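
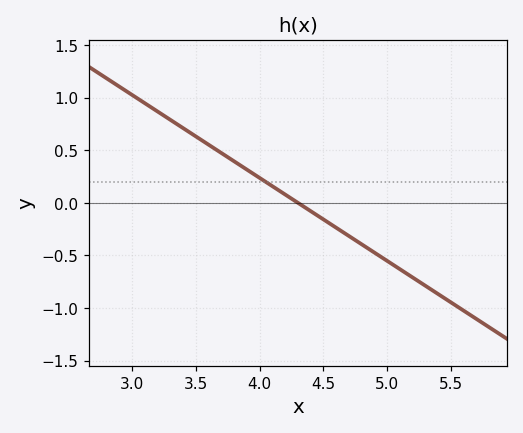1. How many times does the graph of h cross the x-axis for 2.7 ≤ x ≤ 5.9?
1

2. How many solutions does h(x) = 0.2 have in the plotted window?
1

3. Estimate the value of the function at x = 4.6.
-0.237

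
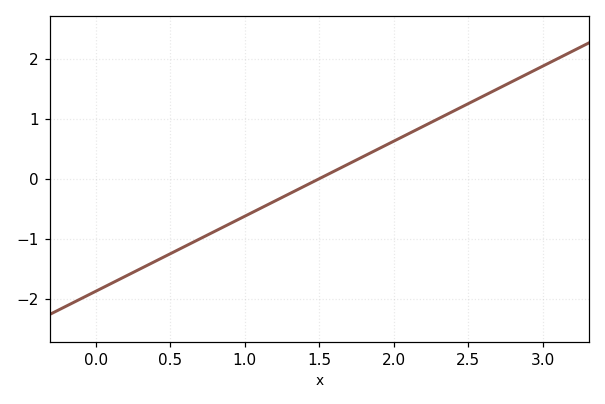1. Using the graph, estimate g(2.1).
0.8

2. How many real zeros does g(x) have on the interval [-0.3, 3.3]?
1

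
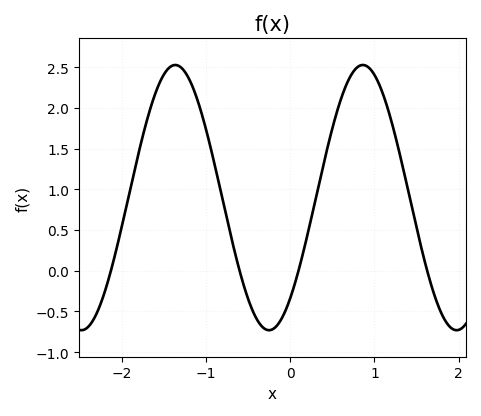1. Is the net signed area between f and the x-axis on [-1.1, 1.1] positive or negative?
positive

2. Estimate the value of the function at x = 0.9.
2.5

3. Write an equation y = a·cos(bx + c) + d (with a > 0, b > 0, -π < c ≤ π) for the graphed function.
y = 1.63cos(2.8x - 2.4) + 0.9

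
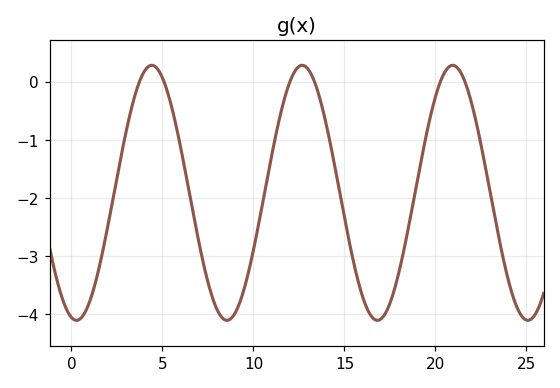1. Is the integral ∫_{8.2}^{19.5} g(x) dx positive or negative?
negative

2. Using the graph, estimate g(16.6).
-4.1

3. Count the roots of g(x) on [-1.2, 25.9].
6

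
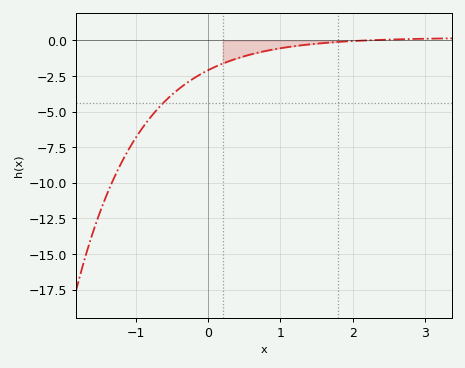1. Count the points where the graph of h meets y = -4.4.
1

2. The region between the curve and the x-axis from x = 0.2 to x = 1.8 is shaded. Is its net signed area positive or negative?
negative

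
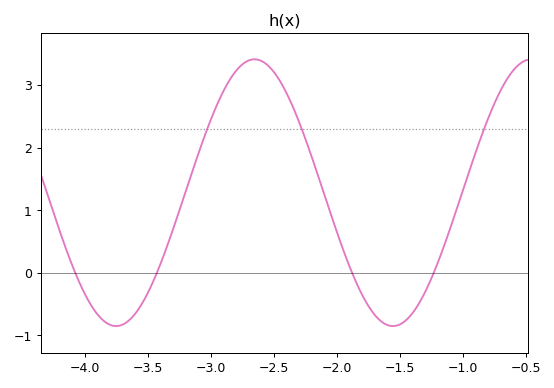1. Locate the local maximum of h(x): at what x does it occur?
-2.7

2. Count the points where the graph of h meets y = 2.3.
3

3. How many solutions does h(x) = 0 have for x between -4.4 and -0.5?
4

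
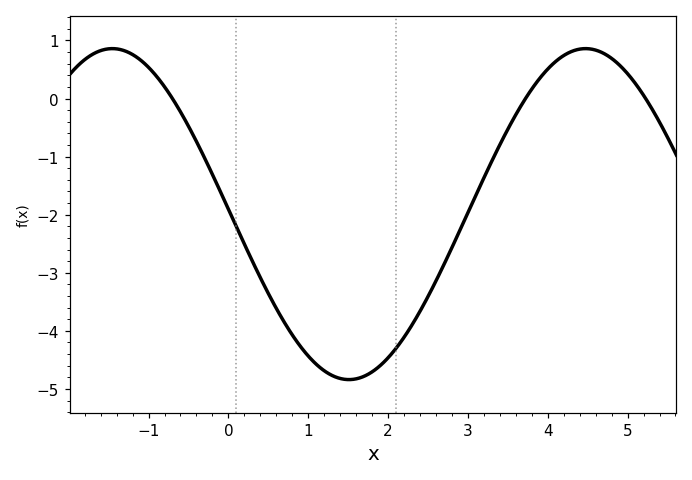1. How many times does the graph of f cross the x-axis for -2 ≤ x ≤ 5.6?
3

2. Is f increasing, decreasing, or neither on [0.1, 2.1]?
neither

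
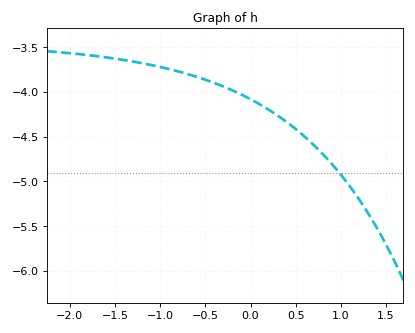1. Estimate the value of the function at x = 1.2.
-5.2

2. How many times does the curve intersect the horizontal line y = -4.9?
1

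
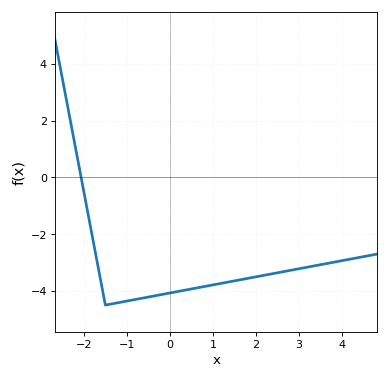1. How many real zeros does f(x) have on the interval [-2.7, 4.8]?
1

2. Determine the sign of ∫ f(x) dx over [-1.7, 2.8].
negative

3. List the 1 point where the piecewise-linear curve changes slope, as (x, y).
(-1.5, -4.5)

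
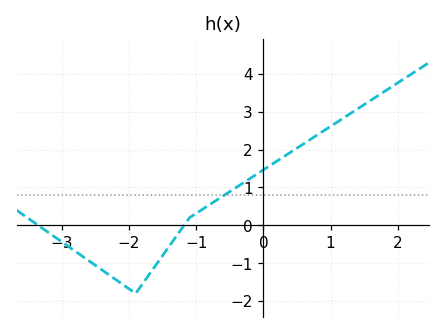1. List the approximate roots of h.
-3.35, -1.18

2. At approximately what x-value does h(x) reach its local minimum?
-1.9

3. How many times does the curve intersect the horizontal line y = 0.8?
1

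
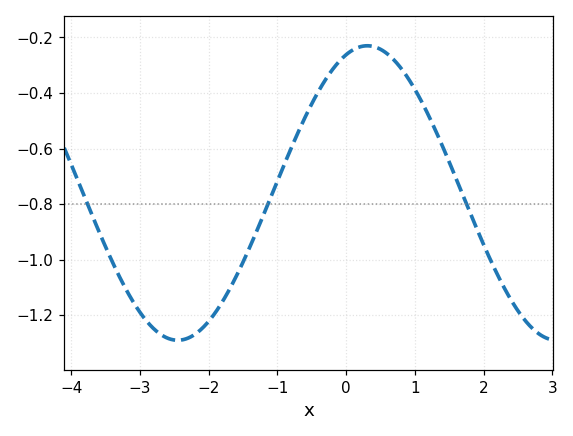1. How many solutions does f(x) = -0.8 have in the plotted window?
3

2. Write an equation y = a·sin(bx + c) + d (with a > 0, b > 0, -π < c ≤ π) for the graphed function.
y = 0.53sin(1.14x + 1.22) - 0.76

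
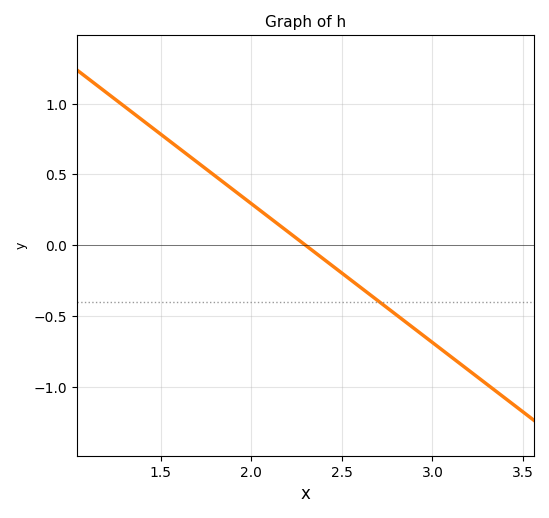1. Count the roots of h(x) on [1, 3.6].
1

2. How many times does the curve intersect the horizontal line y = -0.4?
1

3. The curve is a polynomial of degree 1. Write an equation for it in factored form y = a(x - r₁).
y = -0.98(x - 2.3)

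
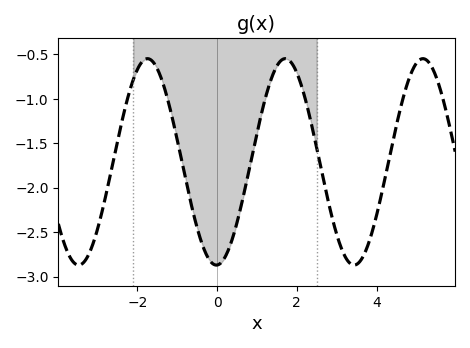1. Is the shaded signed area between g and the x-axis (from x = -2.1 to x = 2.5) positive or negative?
negative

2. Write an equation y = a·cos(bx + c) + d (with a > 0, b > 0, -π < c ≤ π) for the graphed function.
y = 1.16cos(1.8x - 3.1) - 1.71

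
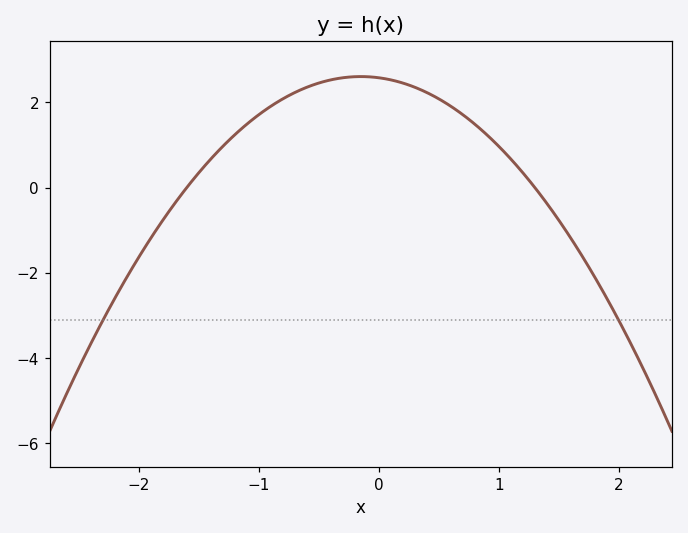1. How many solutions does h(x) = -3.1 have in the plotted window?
2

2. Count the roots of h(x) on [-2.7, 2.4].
2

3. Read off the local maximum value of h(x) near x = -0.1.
2.6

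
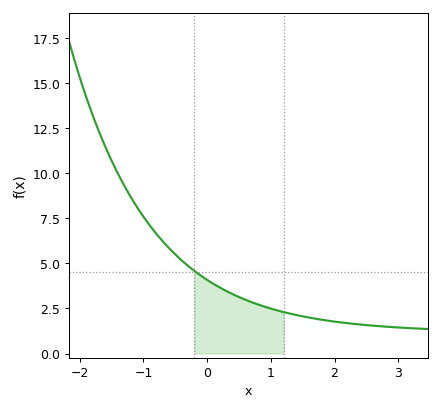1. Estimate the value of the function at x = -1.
7.6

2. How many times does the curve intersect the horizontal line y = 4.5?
1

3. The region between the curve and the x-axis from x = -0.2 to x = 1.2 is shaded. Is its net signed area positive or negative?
positive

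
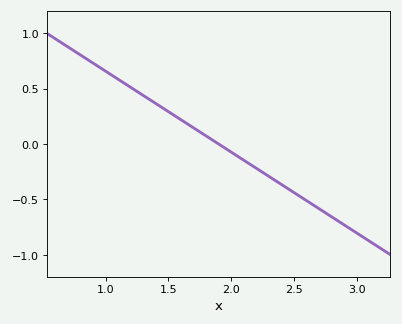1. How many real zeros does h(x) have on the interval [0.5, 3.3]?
1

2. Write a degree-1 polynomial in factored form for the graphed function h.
y = -0.73(x - 1.9)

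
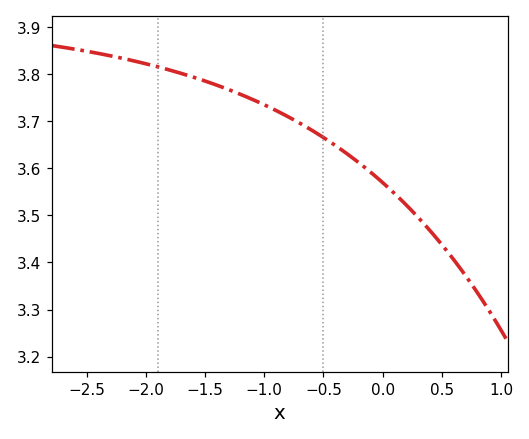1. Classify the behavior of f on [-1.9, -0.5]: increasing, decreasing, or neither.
decreasing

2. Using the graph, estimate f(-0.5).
3.67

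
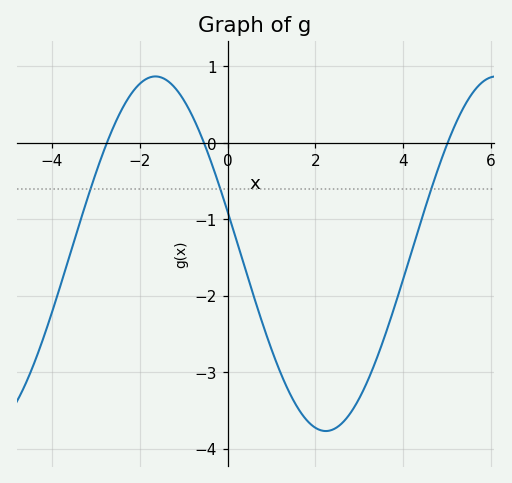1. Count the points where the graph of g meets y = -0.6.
3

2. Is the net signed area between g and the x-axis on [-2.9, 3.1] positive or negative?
negative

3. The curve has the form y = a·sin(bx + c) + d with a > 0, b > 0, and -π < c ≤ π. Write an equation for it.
y = 2.32sin(0.81x + 2.9) - 1.45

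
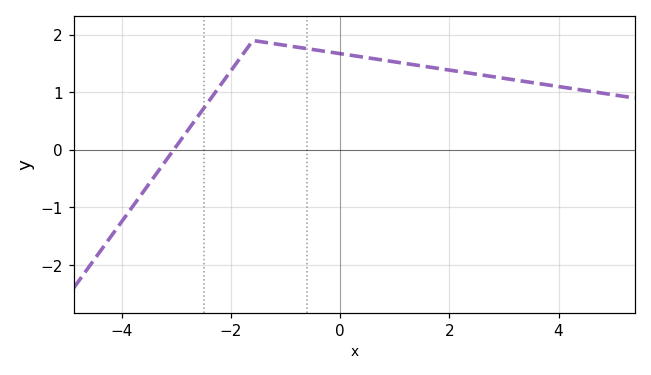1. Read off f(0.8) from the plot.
1.6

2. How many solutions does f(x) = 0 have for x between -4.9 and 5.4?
1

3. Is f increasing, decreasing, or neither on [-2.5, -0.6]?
neither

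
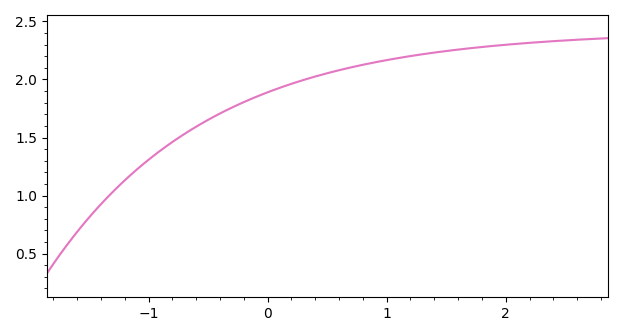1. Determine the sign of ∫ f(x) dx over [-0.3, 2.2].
positive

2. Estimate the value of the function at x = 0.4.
2.03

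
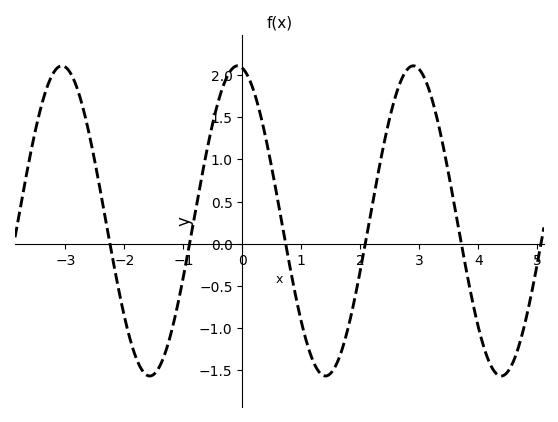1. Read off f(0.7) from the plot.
0.15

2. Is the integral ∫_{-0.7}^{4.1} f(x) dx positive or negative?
positive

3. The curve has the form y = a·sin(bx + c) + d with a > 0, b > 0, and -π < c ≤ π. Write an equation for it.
y = 1.84sin(2.1x + 1.7) + 0.27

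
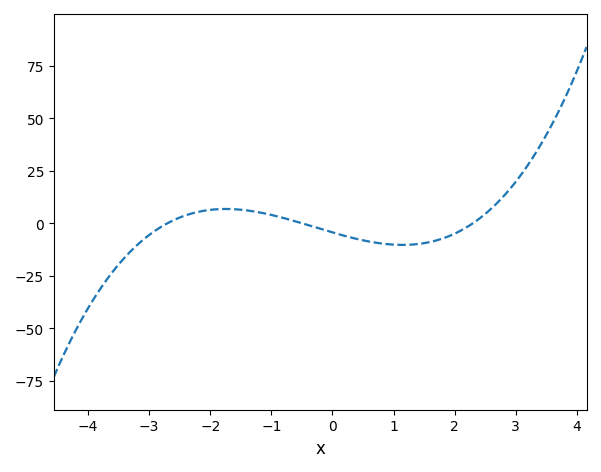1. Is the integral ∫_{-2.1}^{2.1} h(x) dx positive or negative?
negative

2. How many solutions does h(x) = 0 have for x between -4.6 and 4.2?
3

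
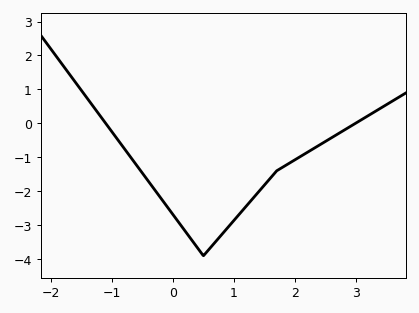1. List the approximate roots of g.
-1.1, 3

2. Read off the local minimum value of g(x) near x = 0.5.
-3.9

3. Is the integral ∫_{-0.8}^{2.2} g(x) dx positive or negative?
negative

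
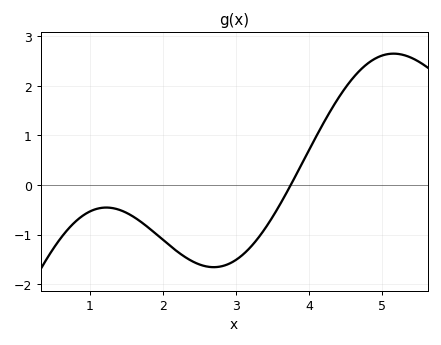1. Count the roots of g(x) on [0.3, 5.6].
1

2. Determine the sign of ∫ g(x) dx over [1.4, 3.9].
negative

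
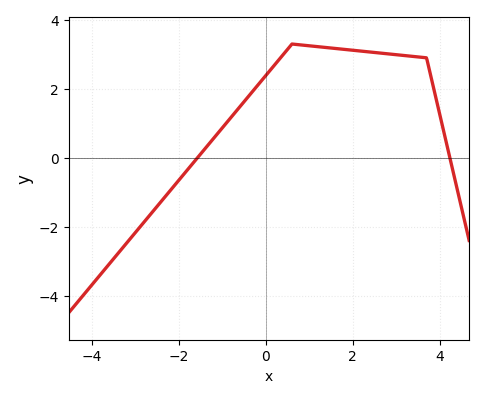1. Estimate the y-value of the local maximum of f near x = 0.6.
3.2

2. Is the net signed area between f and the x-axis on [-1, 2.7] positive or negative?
positive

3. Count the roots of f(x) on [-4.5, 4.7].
2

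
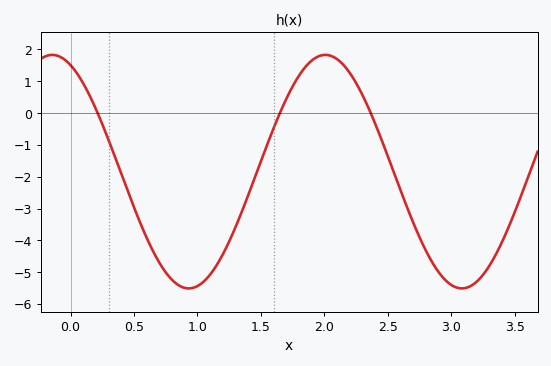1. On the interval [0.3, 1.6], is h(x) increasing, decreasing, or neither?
neither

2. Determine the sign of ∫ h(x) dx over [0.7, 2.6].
negative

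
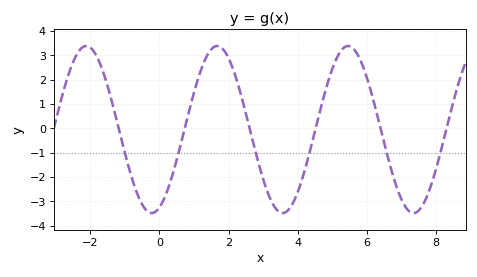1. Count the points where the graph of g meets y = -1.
6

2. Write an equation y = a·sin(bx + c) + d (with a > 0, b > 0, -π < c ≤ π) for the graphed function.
y = 3.43sin(1.66x - 1.2) - 0.05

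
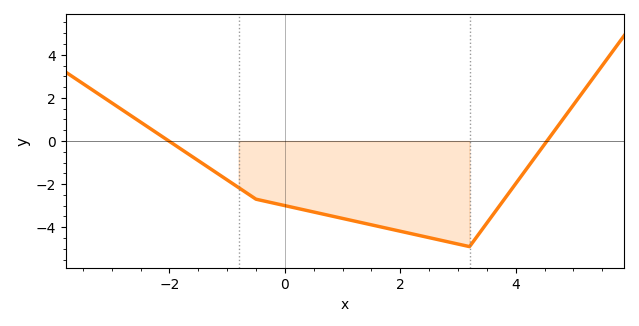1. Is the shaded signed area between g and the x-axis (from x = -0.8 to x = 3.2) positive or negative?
negative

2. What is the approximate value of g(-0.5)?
-2.7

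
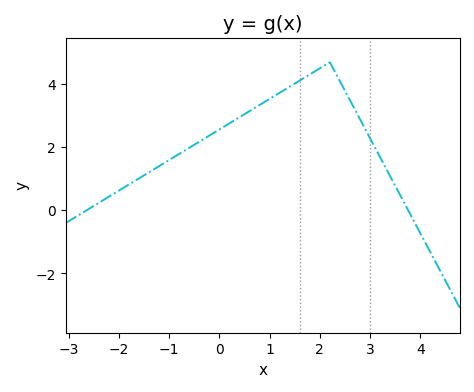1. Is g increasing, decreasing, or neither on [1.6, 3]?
neither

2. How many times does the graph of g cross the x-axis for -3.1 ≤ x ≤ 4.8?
2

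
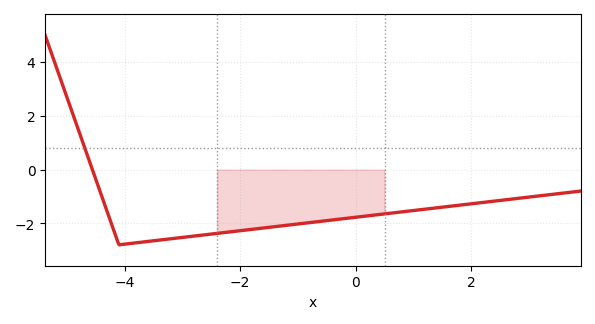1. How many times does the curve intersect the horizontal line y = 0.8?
1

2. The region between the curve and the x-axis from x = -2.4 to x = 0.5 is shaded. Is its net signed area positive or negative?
negative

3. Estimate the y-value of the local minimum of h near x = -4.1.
-2.8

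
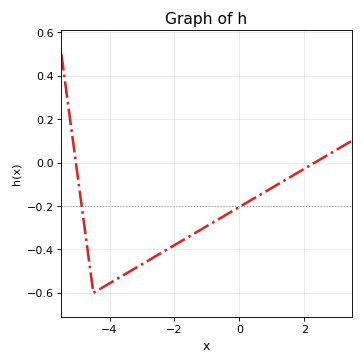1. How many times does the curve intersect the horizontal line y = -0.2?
2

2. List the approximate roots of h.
-5.04, 2.33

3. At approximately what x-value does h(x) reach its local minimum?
-4.5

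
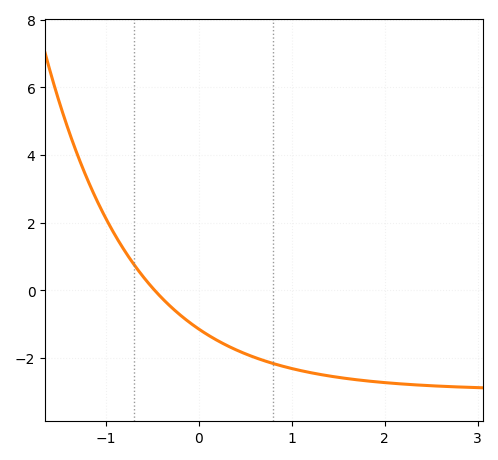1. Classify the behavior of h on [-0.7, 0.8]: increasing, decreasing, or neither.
decreasing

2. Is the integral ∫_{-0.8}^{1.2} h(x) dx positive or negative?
negative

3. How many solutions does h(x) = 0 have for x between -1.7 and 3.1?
1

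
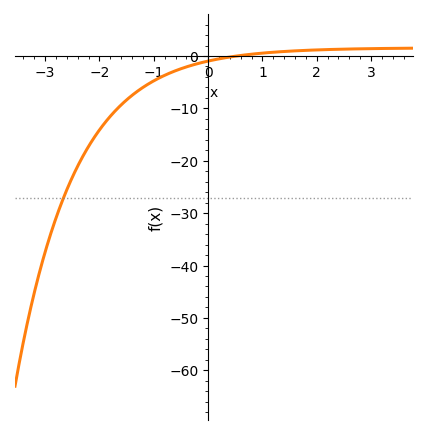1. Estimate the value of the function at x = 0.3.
-0.363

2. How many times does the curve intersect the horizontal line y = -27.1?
1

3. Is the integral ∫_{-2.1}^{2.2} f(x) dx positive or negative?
negative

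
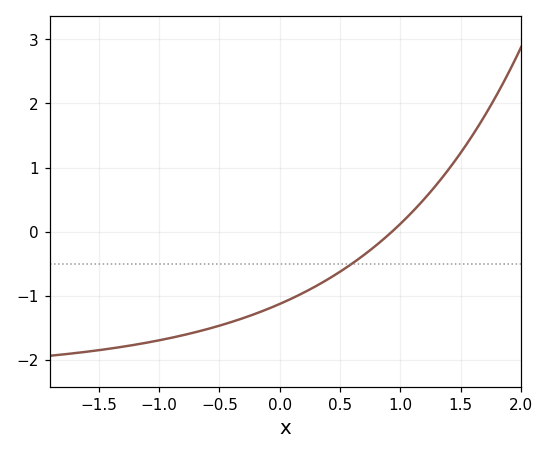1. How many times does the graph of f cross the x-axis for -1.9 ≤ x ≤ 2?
1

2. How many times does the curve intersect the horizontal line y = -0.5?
1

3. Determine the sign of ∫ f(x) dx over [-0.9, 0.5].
negative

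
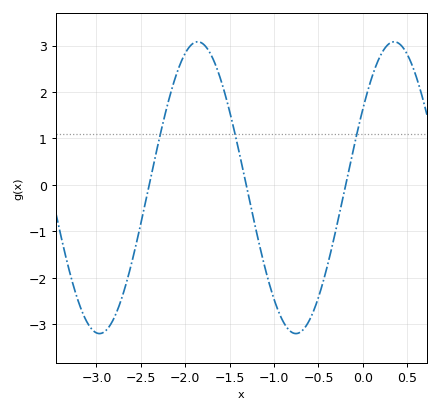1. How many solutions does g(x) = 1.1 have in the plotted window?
3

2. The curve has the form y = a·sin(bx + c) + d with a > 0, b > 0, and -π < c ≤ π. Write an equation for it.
y = 3.14sin(2.84x + 0.57) - 0.06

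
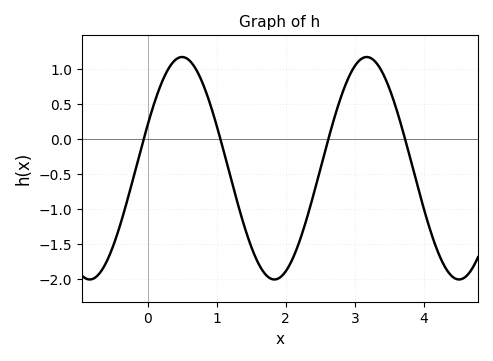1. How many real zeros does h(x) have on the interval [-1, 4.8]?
4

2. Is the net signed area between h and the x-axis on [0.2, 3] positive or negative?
negative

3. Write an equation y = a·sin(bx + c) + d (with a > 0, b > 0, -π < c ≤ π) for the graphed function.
y = 1.59sin(2.35x + 0.4) - 0.42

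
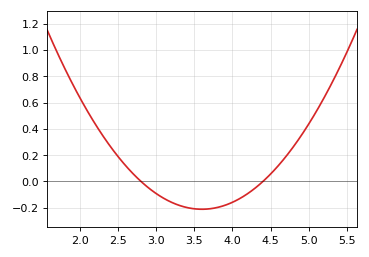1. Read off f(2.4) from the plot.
0.264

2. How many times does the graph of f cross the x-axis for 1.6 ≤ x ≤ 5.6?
2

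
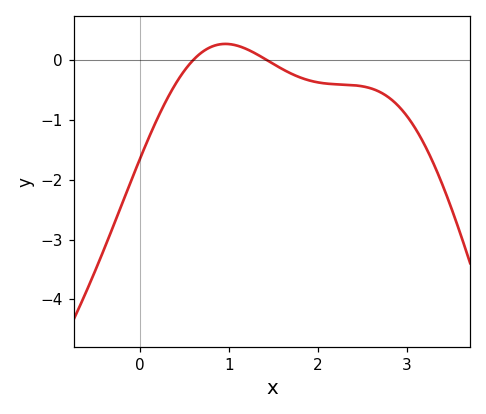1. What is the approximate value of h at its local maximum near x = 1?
0.275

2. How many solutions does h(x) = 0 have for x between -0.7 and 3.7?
2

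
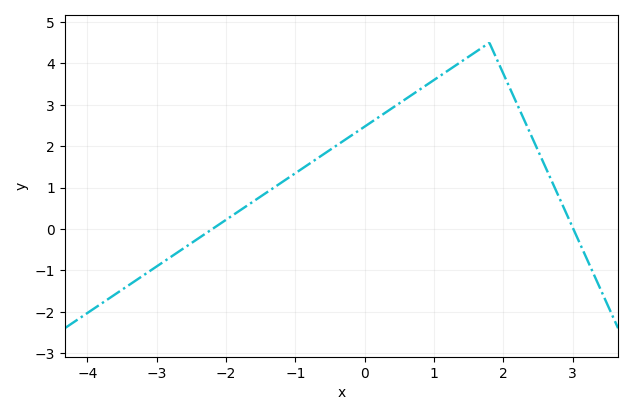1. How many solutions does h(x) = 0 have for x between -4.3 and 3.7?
2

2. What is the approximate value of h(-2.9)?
-0.793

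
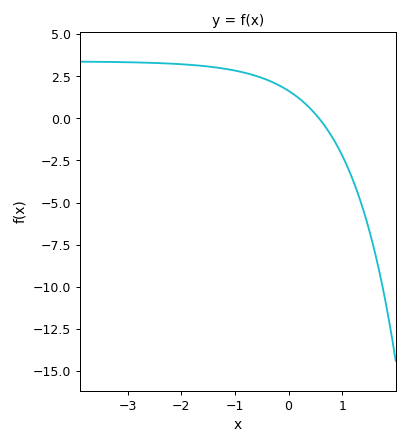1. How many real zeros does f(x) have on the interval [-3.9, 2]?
1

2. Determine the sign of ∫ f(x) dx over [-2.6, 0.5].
positive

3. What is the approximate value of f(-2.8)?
3.5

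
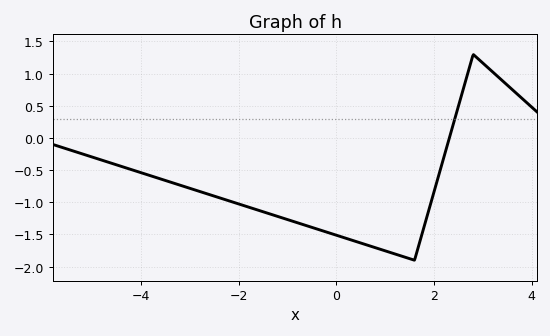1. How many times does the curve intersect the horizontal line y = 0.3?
1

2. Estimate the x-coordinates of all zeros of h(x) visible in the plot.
2.31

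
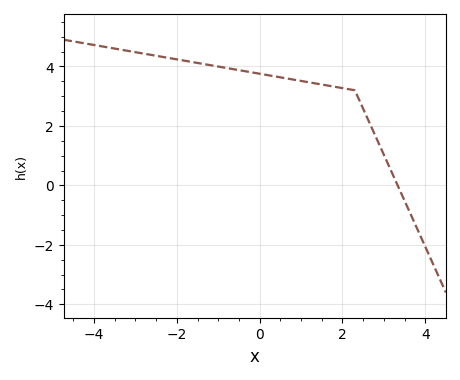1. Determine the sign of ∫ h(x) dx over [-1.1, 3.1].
positive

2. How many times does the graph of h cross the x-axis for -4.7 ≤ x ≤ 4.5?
1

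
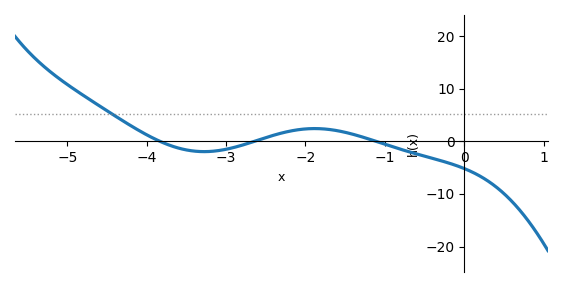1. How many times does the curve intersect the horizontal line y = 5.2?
1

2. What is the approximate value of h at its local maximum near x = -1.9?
2.44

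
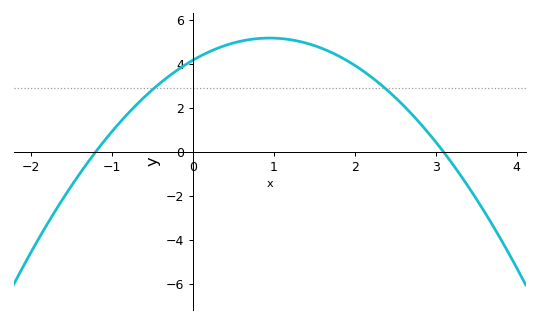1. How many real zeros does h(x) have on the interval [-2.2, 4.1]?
2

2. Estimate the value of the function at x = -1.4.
-1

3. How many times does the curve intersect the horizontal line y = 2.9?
2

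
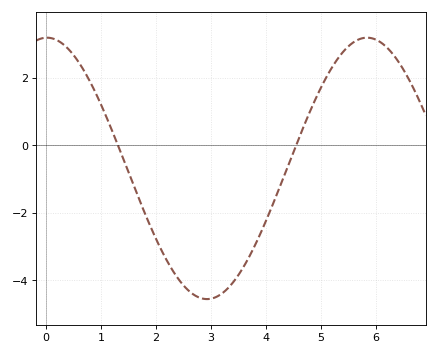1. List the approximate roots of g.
1.3, 4.5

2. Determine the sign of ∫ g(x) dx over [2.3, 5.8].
negative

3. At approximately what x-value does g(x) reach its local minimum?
2.9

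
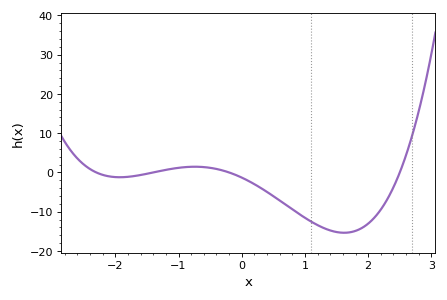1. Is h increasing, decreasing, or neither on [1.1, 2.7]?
neither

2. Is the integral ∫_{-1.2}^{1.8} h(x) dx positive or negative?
negative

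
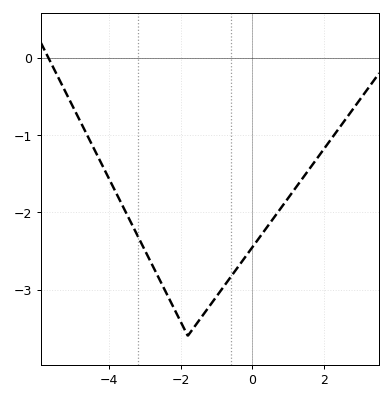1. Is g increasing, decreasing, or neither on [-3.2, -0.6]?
neither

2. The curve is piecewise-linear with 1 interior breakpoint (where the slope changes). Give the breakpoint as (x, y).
(-1.8, -3.6)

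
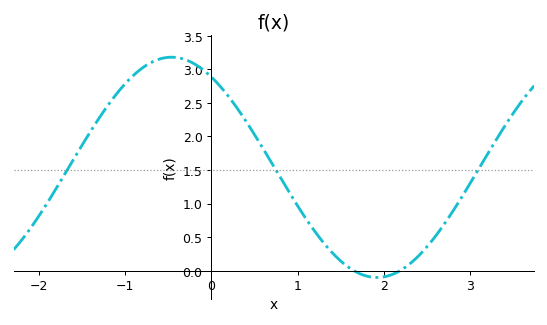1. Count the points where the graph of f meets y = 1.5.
3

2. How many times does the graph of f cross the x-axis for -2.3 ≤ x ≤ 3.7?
2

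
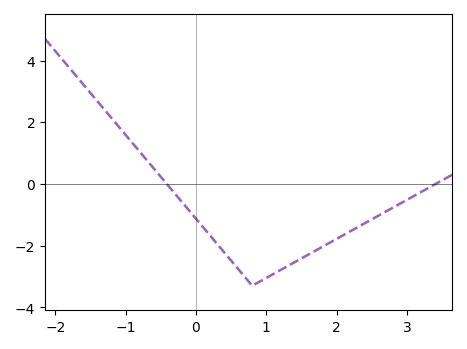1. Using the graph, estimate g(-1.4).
2.67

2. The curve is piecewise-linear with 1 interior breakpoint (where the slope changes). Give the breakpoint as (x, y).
(0.8, -3.3)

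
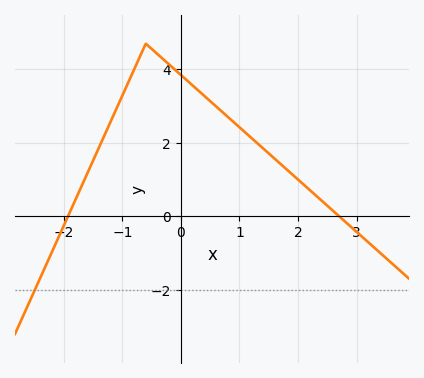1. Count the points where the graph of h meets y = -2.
1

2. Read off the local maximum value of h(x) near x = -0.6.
4.7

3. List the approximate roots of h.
-1.93, 2.7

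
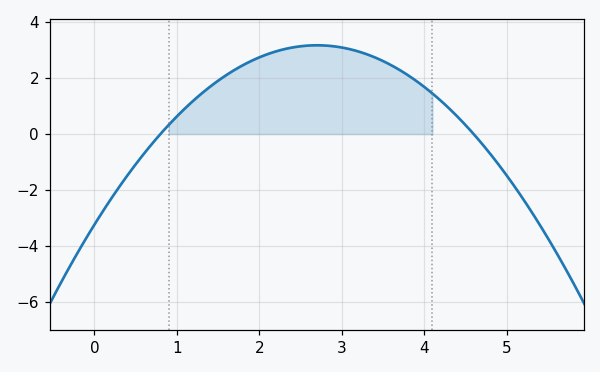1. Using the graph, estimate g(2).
2.75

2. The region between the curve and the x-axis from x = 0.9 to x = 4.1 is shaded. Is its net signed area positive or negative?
positive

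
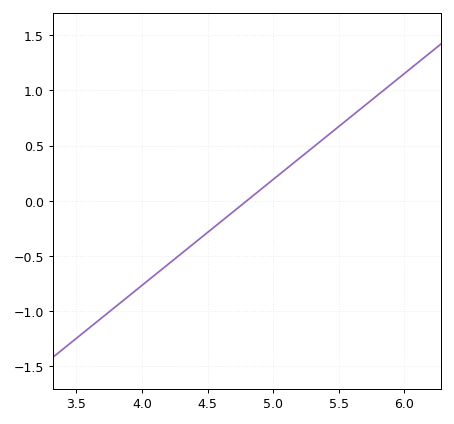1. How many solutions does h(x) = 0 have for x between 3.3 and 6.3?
1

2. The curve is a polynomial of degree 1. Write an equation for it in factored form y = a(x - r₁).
y = 0.96(x - 4.8)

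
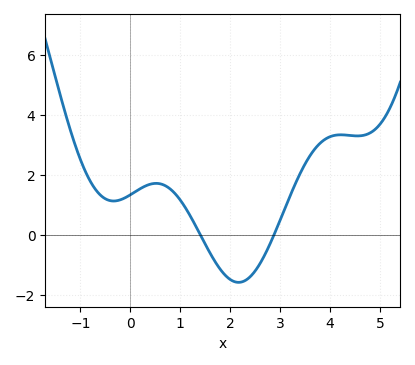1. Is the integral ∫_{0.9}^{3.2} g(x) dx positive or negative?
negative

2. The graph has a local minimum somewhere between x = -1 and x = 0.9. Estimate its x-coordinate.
-0.332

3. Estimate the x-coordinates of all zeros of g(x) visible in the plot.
1.4, 2.88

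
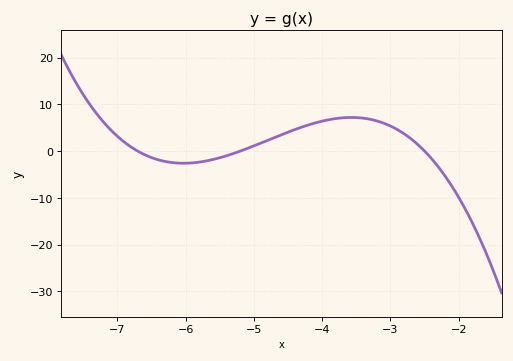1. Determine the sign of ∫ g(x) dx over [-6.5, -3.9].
positive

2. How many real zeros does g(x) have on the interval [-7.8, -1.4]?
3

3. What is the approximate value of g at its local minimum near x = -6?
-2.59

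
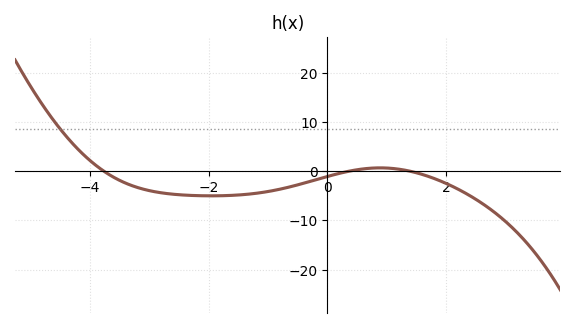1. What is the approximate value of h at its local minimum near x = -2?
-5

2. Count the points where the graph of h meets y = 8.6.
1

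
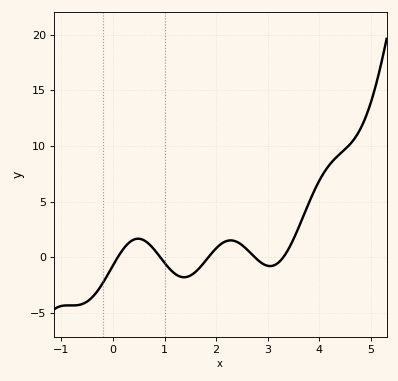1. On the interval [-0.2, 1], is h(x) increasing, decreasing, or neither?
neither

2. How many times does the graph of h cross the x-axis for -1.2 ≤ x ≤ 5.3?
5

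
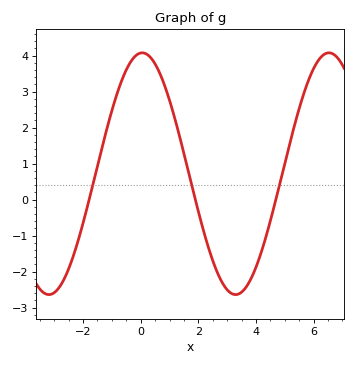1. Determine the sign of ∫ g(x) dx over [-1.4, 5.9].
positive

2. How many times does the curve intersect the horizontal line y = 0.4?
3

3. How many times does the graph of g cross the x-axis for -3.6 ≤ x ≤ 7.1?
3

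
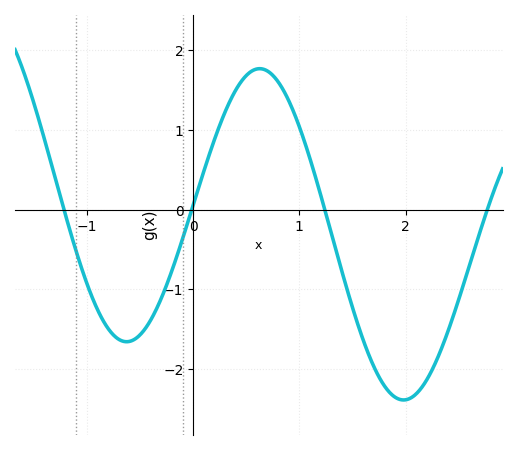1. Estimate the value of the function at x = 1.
1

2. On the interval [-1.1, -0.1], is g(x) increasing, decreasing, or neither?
neither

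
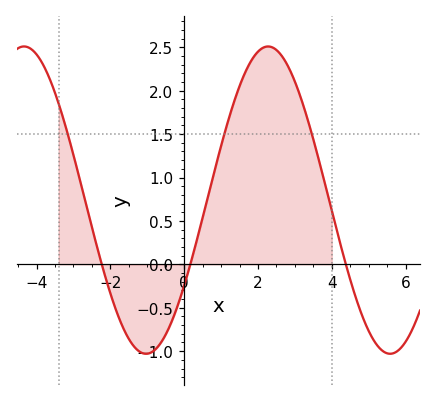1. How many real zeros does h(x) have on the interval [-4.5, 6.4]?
3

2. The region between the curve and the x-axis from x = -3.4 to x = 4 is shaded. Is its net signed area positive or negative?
positive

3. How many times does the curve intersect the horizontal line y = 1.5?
3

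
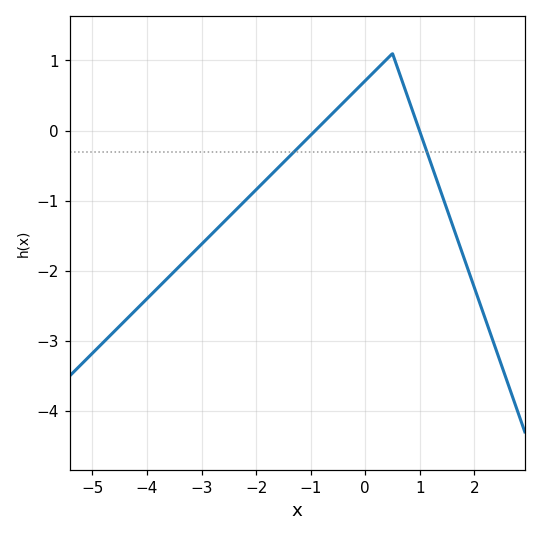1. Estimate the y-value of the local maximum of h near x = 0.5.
1.1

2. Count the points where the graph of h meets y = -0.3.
2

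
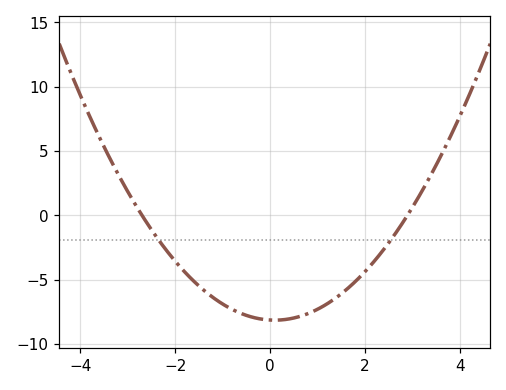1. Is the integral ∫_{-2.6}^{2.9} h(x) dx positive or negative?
negative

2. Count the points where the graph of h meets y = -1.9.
2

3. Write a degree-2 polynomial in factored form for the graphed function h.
y = 1.04(x + 2.7)(x - 2.9)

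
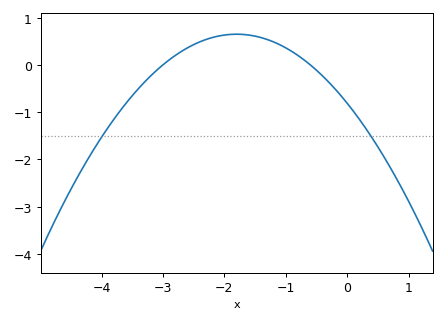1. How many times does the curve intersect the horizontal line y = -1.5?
2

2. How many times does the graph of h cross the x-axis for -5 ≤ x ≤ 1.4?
2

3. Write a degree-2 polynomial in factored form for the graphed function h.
y = -0.45(x + 3)(x + 0.6)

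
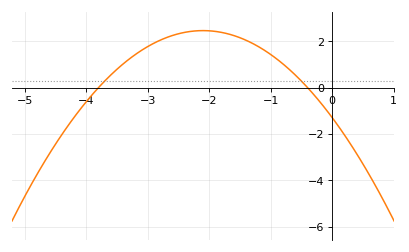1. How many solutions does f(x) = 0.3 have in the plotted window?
2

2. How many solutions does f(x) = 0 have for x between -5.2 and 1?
2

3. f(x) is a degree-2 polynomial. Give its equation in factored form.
y = -0.85(x + 3.8)(x + 0.4)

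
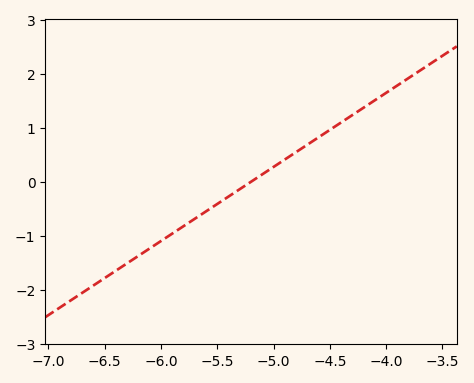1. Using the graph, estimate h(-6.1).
-1.2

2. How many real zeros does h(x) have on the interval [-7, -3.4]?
1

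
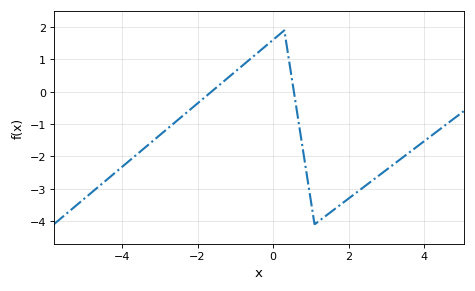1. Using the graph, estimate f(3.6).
-1.89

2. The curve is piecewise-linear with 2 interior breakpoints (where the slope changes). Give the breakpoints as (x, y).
(0.3, 1.9); (1.1, -4.1)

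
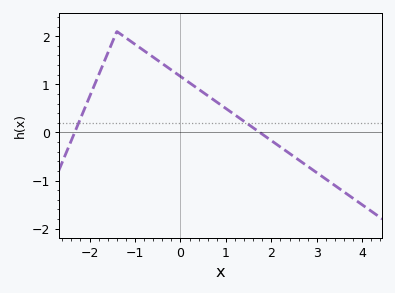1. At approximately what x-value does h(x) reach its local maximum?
-1.4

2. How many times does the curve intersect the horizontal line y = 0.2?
2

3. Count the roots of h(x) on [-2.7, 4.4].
2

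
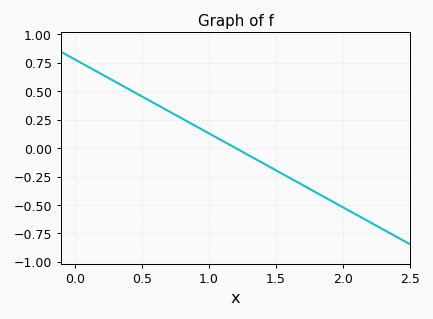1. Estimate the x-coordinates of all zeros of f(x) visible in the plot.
1.2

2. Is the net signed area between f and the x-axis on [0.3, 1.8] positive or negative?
positive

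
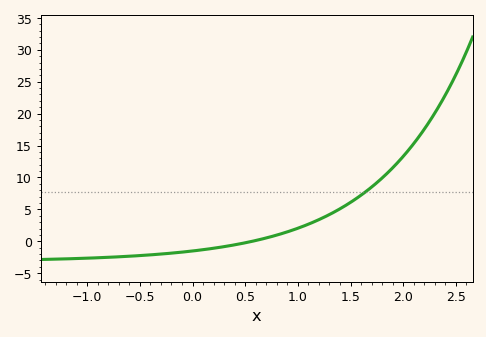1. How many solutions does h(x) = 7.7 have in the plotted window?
1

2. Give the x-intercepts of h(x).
0.6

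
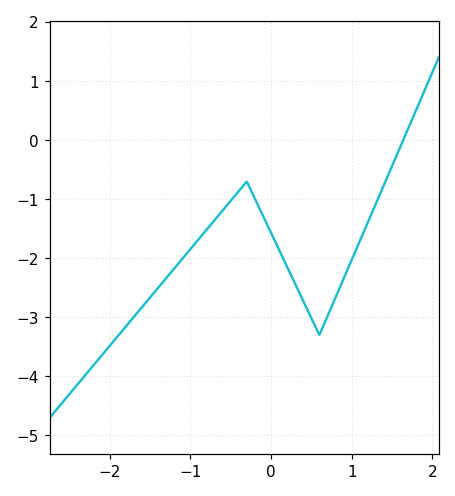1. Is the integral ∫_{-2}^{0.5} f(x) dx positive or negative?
negative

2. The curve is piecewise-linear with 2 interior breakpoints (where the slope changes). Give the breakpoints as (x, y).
(-0.3, -0.7); (0.6, -3.3)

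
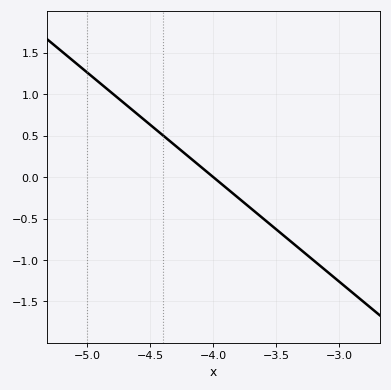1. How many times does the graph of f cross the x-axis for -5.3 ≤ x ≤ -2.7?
1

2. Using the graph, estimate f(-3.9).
-0.126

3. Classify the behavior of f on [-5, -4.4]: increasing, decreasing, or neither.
decreasing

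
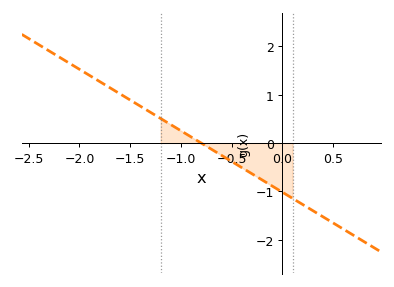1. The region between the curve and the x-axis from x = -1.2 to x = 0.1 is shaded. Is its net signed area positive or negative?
negative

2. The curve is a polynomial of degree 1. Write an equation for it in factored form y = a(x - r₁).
y = -1.27(x + 0.8)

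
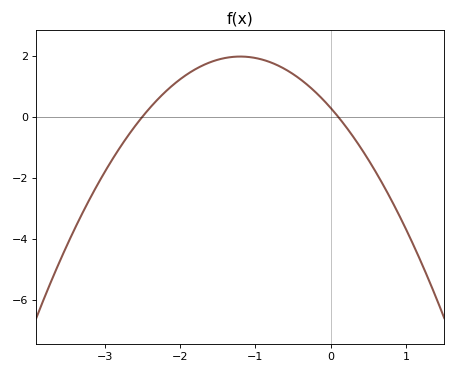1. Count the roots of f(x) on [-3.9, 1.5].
2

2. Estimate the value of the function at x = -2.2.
0.807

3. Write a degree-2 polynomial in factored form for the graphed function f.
y = -1.17(x + 2.5)(x - 0.1)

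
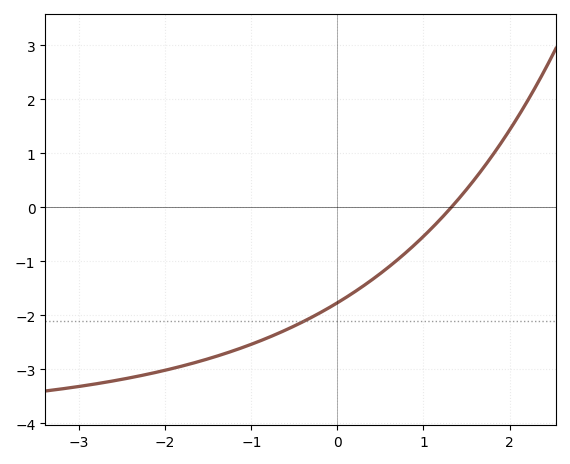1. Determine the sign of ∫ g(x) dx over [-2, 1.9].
negative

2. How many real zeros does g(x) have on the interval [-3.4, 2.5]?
1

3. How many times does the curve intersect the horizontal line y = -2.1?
1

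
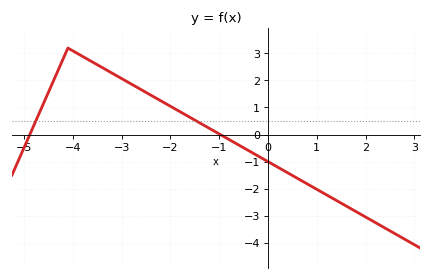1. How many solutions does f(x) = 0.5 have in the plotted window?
2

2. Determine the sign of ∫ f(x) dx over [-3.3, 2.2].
negative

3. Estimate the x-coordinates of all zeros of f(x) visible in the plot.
-4.8, -1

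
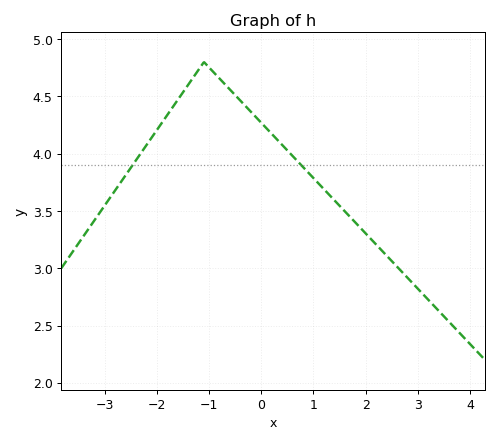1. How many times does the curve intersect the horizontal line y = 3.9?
2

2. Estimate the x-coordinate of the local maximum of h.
-1.1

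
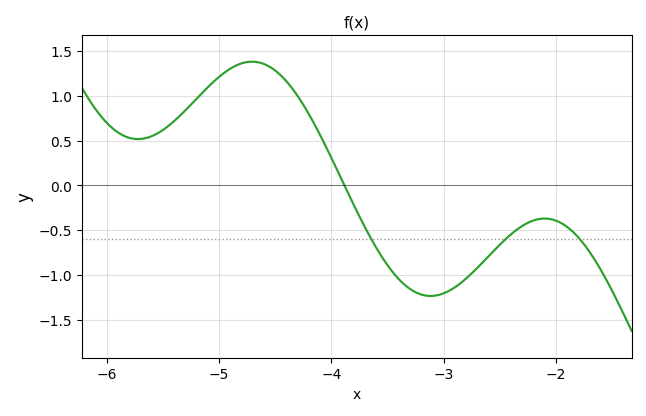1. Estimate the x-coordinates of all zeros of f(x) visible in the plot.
-3.88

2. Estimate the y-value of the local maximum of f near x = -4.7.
1.38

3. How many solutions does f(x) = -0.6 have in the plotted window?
3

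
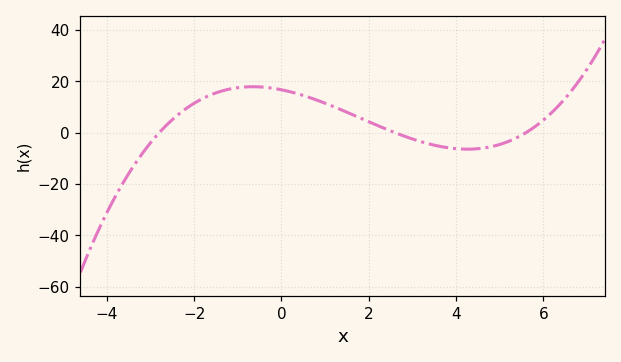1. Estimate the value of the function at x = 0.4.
15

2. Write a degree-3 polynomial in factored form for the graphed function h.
y = 0.41(x + 2.8)(x - 2.6)(x - 5.6)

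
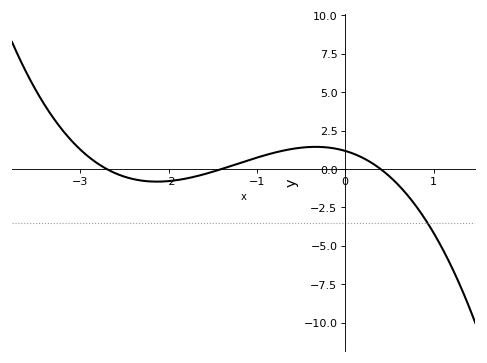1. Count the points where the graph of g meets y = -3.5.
1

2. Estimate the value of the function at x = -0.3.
1.5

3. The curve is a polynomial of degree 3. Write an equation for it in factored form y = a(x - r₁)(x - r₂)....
y = -0.78(x + 2.7)(x + 1.4)(x - 0.4)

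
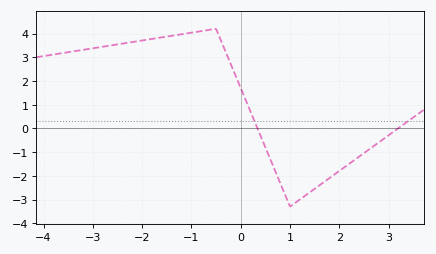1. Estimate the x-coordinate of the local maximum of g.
-0.502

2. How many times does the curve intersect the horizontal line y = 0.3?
2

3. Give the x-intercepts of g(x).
0.34, 3.19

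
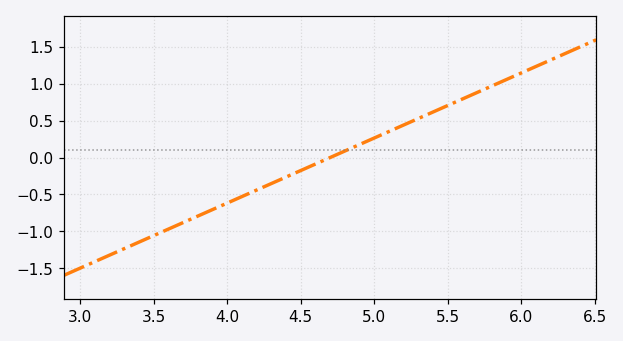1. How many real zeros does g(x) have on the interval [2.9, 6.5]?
1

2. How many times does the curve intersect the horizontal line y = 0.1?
1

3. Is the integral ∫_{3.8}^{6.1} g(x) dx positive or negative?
positive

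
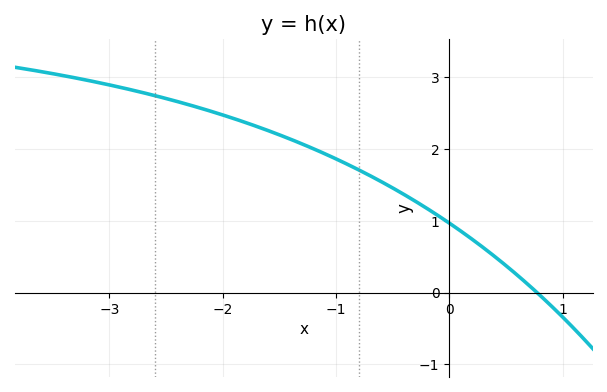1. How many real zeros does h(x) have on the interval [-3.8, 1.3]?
1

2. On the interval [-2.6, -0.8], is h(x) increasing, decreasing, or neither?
decreasing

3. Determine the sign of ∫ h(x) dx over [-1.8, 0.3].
positive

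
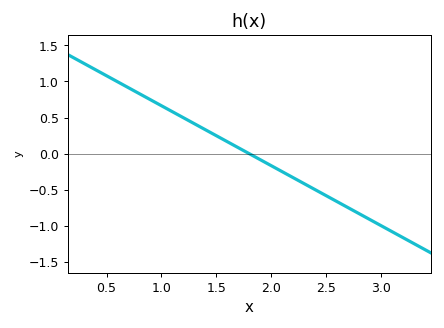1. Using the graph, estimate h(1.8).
0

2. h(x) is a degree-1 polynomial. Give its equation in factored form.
y = -0.83(x - 1.8)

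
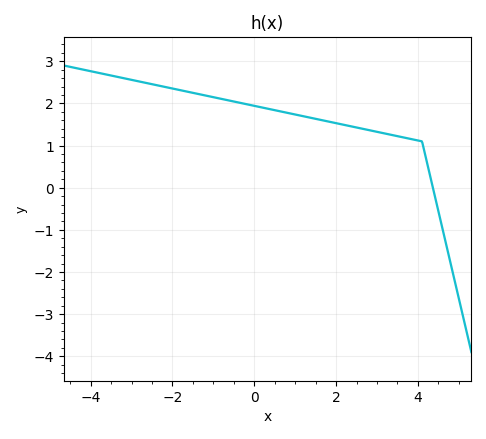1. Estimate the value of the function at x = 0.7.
1.8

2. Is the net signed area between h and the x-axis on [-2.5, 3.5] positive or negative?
positive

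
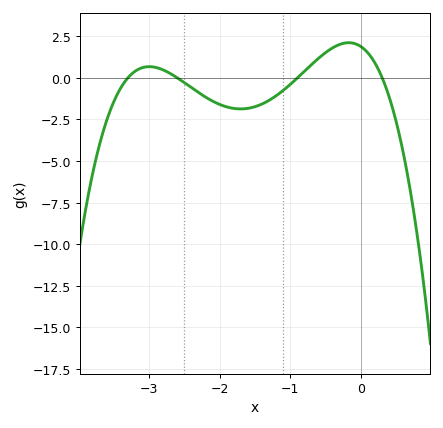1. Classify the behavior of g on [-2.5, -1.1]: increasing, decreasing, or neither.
neither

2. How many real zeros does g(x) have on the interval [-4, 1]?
4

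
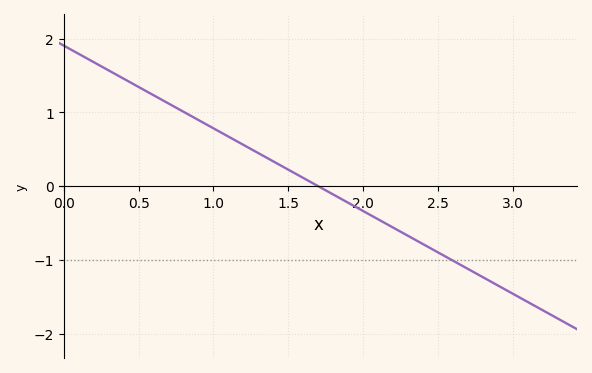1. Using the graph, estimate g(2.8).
-1.23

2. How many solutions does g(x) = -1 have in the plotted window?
1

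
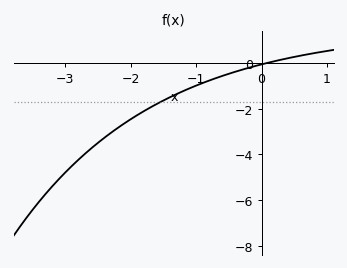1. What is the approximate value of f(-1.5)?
-1.64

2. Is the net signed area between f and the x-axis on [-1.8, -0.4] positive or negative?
negative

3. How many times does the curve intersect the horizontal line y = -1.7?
1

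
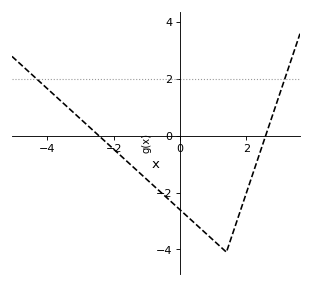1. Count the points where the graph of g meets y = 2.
2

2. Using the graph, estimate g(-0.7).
-1.8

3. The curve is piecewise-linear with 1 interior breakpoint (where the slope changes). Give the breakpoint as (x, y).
(1.4, -4.1)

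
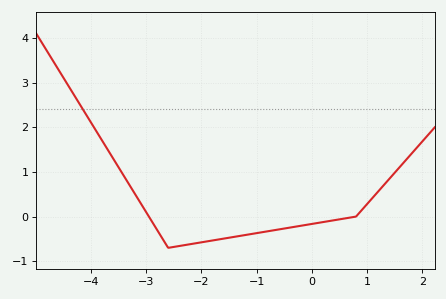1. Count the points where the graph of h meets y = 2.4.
1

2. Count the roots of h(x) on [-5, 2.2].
2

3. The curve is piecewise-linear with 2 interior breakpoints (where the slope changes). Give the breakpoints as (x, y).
(-2.6, -0.7); (0.8, 0)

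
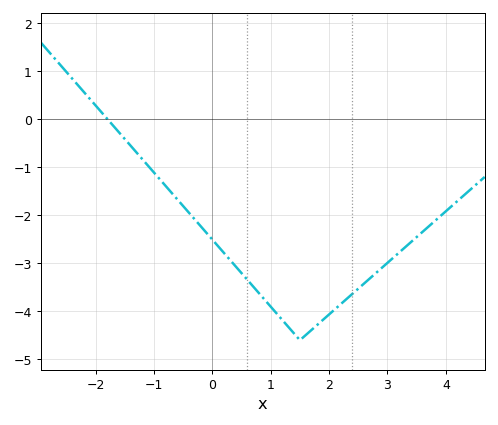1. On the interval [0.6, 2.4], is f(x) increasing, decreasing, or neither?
neither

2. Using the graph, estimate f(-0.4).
-1.9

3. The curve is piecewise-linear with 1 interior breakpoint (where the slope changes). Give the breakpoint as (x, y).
(1.5, -4.6)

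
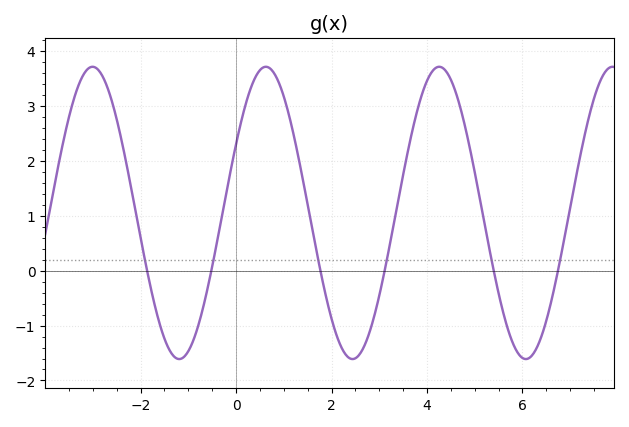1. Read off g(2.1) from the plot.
-1.2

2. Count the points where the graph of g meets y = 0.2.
6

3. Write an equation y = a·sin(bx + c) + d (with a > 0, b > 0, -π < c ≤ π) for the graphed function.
y = 2.66sin(1.7x + 0.49) + 1.05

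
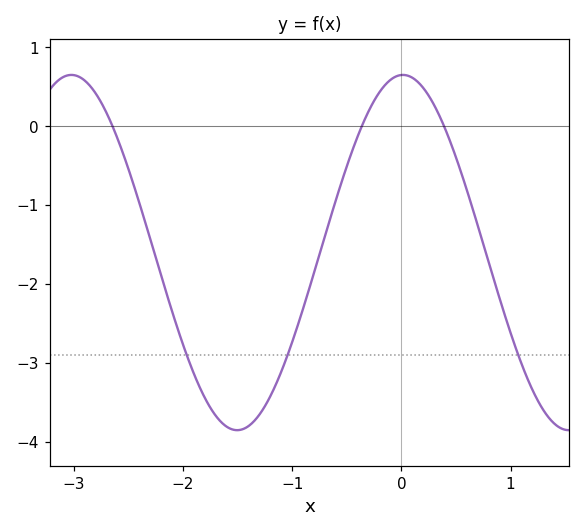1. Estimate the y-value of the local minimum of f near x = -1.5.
-3.8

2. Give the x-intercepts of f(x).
-2.6, -0.4, 0.4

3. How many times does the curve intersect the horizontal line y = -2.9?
3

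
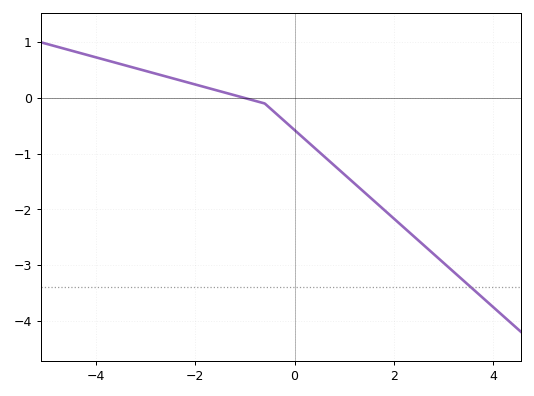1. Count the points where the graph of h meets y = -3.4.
1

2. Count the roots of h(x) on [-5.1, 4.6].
1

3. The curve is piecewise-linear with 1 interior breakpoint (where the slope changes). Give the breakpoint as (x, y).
(-0.6, -0.1)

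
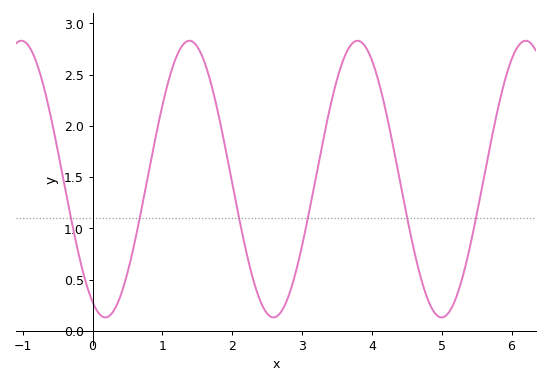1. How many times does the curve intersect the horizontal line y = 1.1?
6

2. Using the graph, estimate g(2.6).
0.13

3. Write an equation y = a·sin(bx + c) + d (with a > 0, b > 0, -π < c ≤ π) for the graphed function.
y = 1.35sin(2.61x - 2.05) + 1.48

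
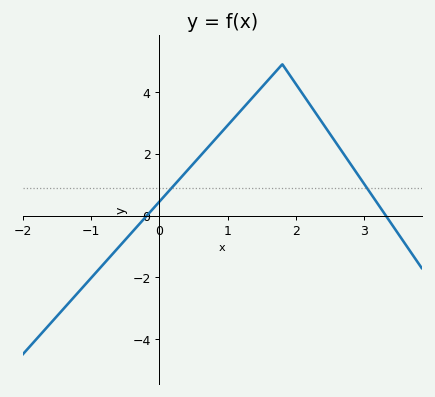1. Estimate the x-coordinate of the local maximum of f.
1.8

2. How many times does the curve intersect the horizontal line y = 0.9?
2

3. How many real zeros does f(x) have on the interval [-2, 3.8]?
2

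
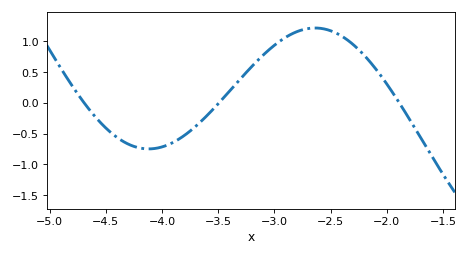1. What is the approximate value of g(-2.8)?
1.15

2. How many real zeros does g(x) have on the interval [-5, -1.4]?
3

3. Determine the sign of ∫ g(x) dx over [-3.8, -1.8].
positive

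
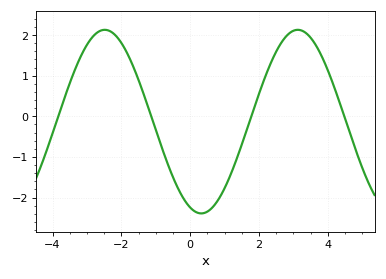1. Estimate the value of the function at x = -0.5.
-1.5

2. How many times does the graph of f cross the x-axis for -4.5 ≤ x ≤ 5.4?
4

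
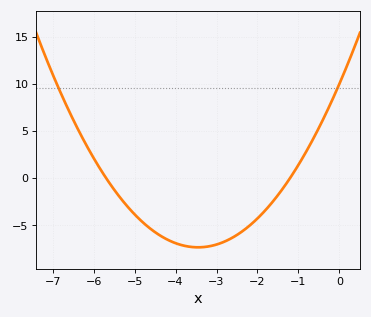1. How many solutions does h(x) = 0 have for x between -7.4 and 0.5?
2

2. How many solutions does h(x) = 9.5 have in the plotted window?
2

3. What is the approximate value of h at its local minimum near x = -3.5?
-7.39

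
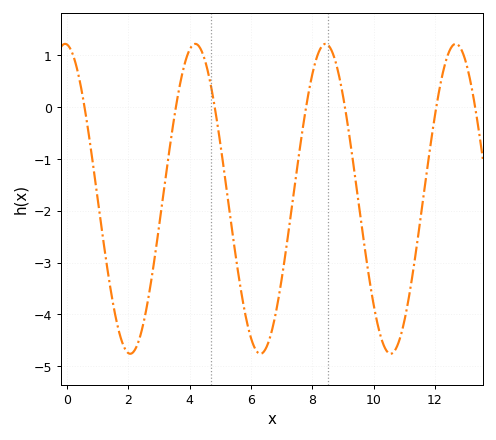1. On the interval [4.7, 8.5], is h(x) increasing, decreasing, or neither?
neither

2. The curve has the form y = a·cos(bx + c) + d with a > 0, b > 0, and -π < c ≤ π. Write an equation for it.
y = 2.99cos(1.5x + 0.09) - 1.77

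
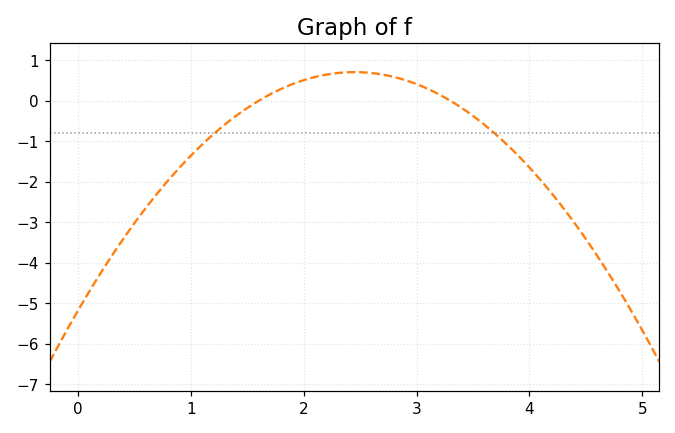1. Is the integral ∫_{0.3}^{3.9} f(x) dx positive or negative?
negative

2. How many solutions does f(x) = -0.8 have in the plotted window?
2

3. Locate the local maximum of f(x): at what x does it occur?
2.4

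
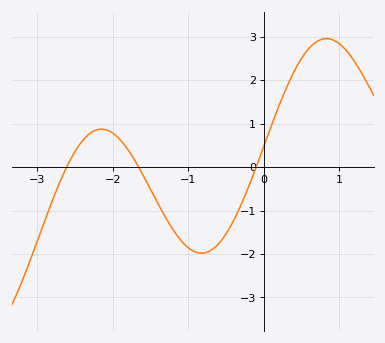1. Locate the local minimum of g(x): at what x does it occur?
-0.826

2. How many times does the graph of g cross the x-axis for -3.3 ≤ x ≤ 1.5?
3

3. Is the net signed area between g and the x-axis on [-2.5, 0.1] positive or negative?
negative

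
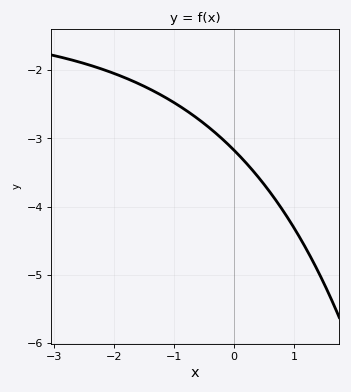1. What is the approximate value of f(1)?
-4.3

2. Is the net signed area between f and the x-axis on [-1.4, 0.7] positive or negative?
negative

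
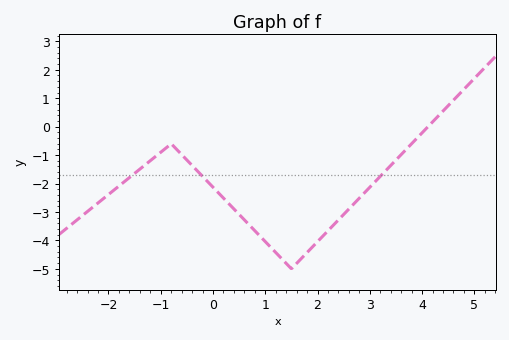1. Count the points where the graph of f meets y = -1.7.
3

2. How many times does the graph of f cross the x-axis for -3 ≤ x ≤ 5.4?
1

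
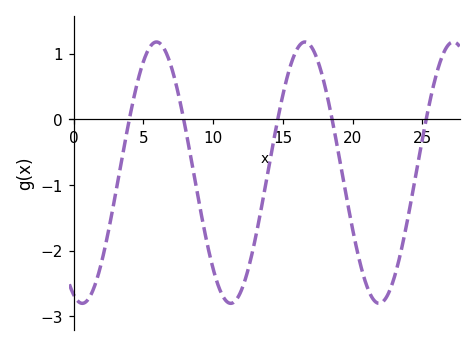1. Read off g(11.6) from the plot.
-2.8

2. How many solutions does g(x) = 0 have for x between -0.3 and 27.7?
5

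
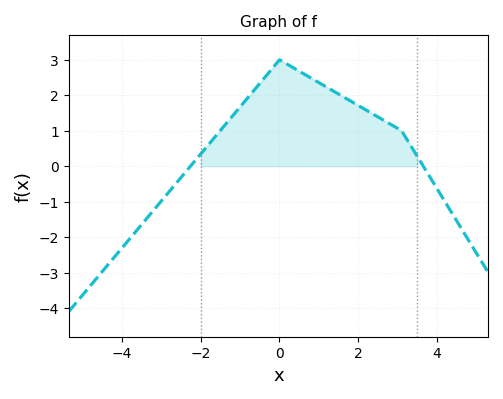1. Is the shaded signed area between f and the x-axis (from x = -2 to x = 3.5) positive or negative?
positive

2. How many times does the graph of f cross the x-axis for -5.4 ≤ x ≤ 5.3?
2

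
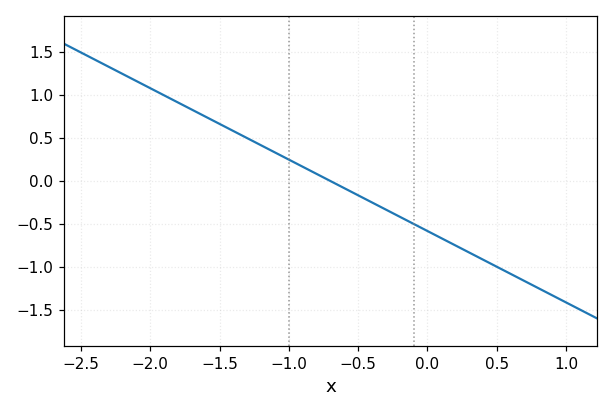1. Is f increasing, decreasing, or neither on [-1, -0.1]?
decreasing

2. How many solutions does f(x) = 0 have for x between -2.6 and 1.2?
1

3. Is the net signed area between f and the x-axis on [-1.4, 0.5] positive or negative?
negative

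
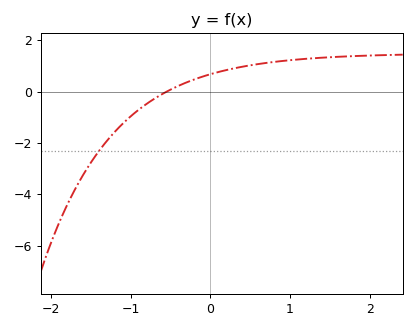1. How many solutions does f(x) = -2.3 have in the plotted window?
1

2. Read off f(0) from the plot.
0.6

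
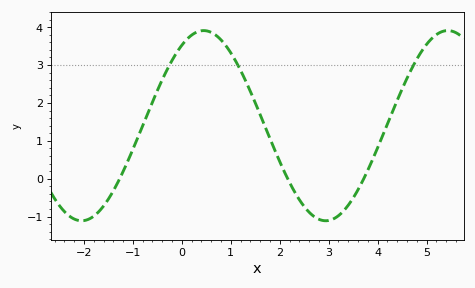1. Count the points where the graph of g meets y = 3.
3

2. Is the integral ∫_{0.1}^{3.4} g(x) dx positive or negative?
positive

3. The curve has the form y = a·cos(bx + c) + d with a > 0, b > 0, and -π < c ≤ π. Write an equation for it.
y = 2.51cos(1.26x - 0.562) + 1.4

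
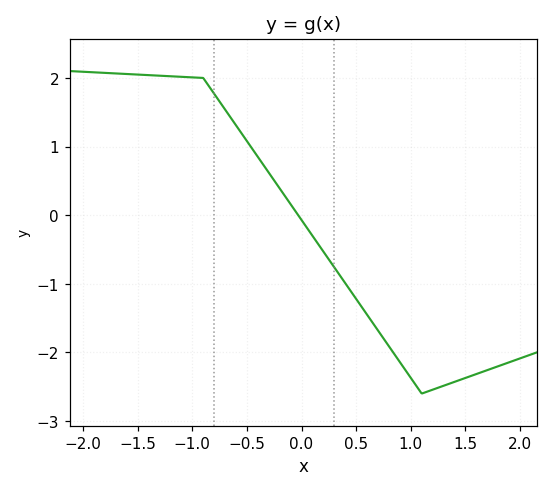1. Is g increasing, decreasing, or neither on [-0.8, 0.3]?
decreasing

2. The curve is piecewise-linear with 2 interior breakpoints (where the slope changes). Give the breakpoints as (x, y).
(-0.9, 2); (1.1, -2.6)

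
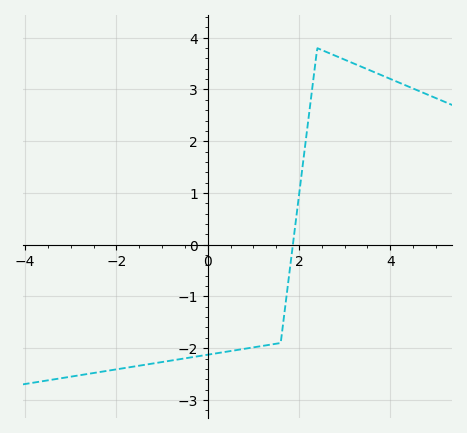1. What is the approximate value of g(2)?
0.95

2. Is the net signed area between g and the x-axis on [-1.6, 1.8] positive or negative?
negative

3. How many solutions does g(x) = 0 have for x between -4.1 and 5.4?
1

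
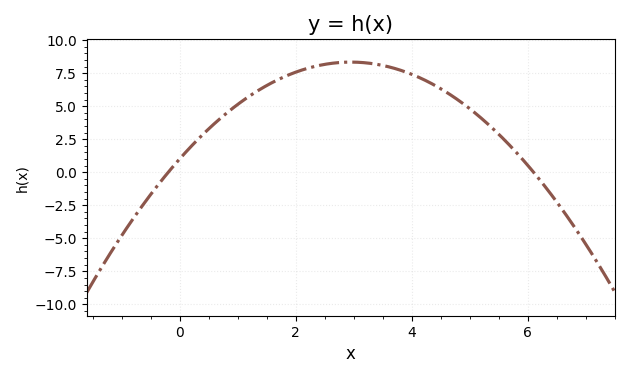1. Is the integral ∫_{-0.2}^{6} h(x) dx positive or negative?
positive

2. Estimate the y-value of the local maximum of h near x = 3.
8.33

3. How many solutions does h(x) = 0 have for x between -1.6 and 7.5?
2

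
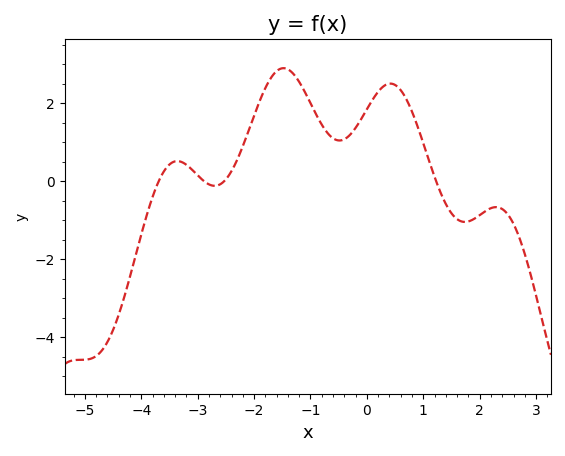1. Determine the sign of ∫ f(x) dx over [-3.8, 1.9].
positive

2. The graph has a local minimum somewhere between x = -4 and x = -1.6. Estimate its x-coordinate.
-2.6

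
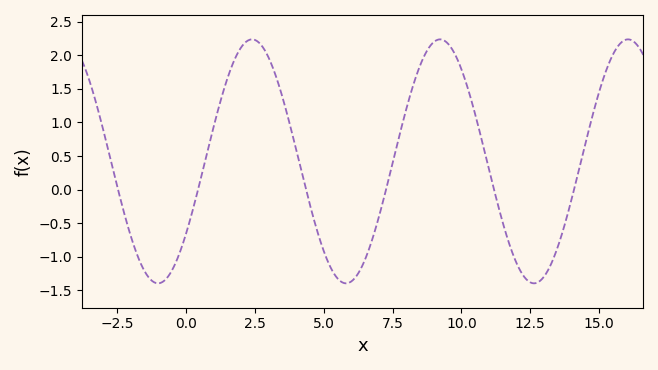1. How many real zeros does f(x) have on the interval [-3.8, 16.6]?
6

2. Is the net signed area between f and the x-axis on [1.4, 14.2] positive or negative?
positive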